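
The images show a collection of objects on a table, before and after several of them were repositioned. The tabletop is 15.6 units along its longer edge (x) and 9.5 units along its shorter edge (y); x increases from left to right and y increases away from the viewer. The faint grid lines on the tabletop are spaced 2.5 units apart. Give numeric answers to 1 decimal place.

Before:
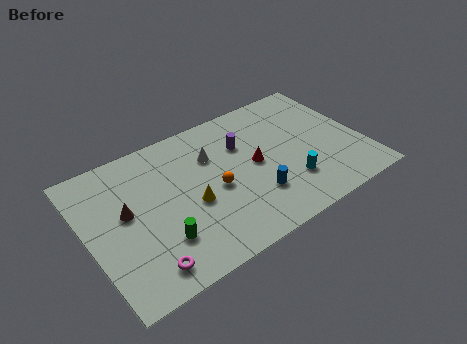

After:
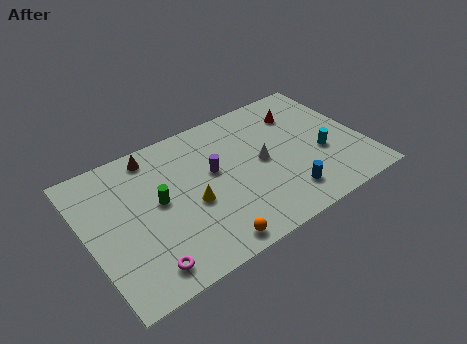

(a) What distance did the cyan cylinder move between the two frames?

2.4

The cyan cylinder moved from about (11.1, 2.6) to (13.2, 3.7), a distance of √(2.1² + 1.1²) ≈ 2.4.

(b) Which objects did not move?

the yellow cone and the magenta torus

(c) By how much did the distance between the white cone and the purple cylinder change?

+1.0

Before: roughly 1.8 units apart; after: 2.8. That's 1.0 units further apart.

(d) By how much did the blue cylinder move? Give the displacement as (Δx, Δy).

(1.6, -0.8)

The blue cylinder was at about (9.1, 2.7) and moved to about (10.7, 1.9).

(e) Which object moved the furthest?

the red cone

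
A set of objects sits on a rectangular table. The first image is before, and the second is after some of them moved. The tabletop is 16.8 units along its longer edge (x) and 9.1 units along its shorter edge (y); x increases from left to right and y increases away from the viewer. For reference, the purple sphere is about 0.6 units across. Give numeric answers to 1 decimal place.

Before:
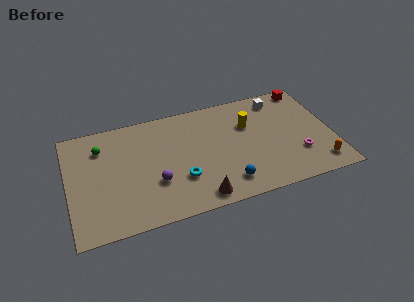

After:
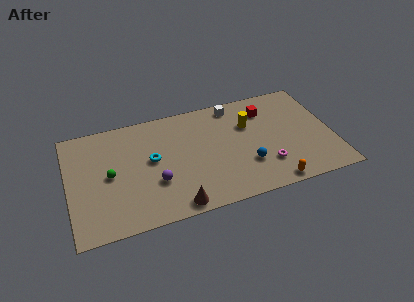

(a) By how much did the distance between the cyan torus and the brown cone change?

+2.2

Before: roughly 2.1 units apart; after: 4.3. That's 2.2 units further apart.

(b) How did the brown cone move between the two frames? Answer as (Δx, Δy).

(-1.5, -0.2)

The brown cone started near (8.0, 1.1) and ended near (6.5, 0.9).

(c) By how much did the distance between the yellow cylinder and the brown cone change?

+1.1

The distance was about 6.2 in the first image and 7.3 in the second, so they moved 1.1 units further apart.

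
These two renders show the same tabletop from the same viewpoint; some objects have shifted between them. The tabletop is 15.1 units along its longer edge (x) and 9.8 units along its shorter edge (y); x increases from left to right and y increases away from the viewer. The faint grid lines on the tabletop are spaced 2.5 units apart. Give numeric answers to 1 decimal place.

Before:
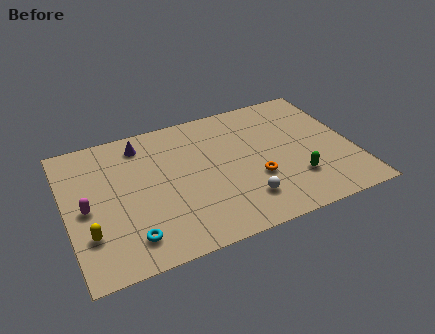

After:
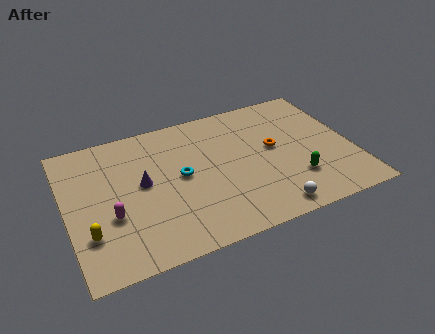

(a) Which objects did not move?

the yellow capsule and the green capsule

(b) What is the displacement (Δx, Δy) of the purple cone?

(-0.2, -2.9)

The purple cone started near (4.2, 8.2) and ended near (4.0, 5.3).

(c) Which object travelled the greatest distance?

the cyan torus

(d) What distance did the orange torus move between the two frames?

2.2

The orange torus was near (9.8, 3.5) before and (11.0, 5.4) after, so it travelled √(1.2² + 1.9²) ≈ 2.2 units.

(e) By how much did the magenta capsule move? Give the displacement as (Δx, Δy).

(1.2, -1.0)

The magenta capsule was at about (1.0, 4.6) and moved to about (2.2, 3.6).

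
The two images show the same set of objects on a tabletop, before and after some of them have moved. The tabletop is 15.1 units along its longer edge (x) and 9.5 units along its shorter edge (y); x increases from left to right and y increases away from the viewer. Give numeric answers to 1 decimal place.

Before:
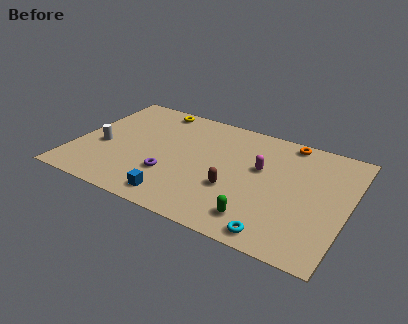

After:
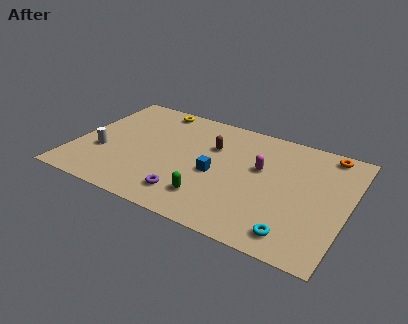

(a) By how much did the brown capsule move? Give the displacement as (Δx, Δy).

(-1.6, 3.0)

From the two frames, the brown capsule sits at roughly (9.0, 3.4) before and (7.4, 6.4) after.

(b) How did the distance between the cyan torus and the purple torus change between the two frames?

-0.6

The distance was about 6.5 in the first image and 5.9 in the second, so they moved 0.6 units closer together.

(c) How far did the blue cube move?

3.4

The blue cube was near (6.1, 1.3) before and (7.9, 4.2) after, so it travelled √(1.8² + 2.9²) ≈ 3.4 units.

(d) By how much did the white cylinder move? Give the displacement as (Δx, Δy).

(0.1, -0.5)

The white cylinder was at about (1.5, 3.9) and moved to about (1.6, 3.4).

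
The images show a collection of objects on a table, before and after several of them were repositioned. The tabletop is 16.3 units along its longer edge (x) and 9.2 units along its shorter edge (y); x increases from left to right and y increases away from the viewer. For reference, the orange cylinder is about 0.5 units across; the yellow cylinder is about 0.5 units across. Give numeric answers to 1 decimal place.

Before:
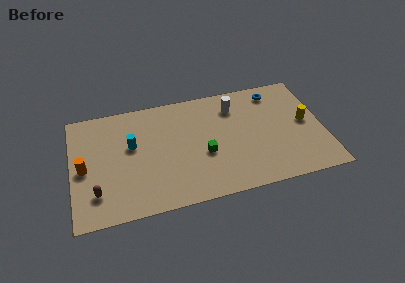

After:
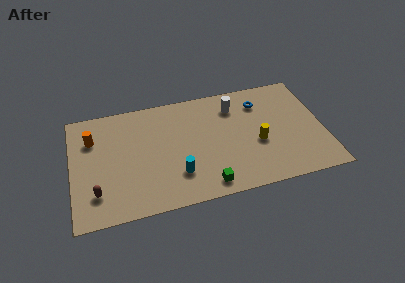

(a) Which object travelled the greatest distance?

the cyan cylinder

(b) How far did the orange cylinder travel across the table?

2.4

From (0.8, 4.3) to (1.4, 6.6), the orange cylinder covered √(0.6² + 2.3²) ≈ 2.4 units.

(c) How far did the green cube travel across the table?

2.5

From (8.5, 3.7) to (8.5, 1.2), the green cube covered √(0.0² + 2.5²) ≈ 2.5 units.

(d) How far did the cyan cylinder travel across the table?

4.1

The cyan cylinder moved from about (3.9, 5.5) to (6.7, 2.5), a distance of √(2.8² + 3.0²) ≈ 4.1.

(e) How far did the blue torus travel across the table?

1.2

From (13.4, 7.8) to (12.4, 7.1), the blue torus covered √(1.0² + 0.7²) ≈ 1.2 units.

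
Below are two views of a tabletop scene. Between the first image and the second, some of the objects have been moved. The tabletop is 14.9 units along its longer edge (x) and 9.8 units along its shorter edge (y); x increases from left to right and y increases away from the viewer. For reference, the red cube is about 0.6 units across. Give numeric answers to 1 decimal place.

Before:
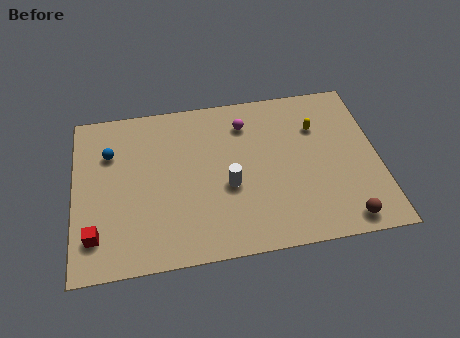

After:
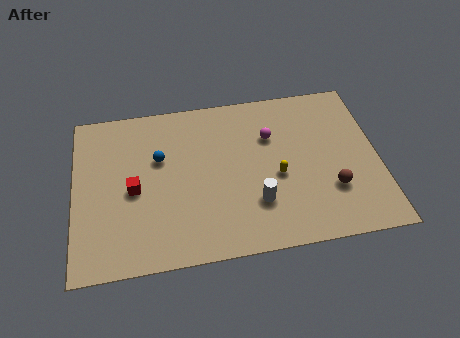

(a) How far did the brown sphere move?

2.0

The brown sphere moved from about (13.0, 1.1) to (12.5, 3.0), a distance of √(0.5² + 1.9²) ≈ 2.0.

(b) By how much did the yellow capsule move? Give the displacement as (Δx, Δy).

(-2.1, -2.7)

The yellow capsule was at about (12.0, 6.9) and moved to about (9.9, 4.2).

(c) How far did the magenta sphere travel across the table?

1.6

The magenta sphere was near (8.5, 7.7) before and (9.7, 6.7) after, so it travelled √(1.2² + 1.0²) ≈ 1.6 units.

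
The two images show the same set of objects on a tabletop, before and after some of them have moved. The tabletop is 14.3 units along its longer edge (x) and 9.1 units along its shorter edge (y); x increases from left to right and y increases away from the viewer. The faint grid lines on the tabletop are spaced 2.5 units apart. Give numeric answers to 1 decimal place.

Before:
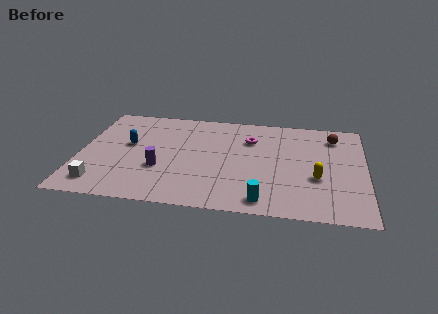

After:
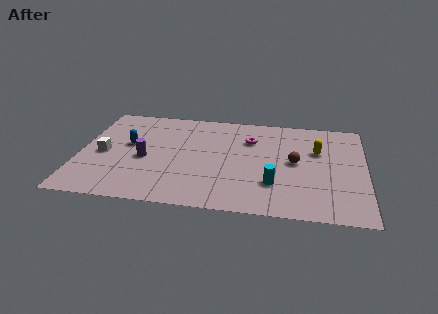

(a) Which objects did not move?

the blue capsule and the magenta torus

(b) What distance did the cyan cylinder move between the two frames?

1.6

The cyan cylinder moved from about (9.3, 1.1) to (9.8, 2.6), a distance of √(0.5² + 1.5²) ≈ 1.6.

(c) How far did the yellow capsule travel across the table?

2.5

From (11.9, 3.4) to (11.9, 5.9), the yellow capsule covered √(0.0² + 2.5²) ≈ 2.5 units.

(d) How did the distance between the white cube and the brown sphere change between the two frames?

-3.3

They were about 12.9 units apart before and 9.6 after — 3.3 units closer together.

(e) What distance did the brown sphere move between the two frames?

3.2

From (12.7, 7.3) to (10.8, 4.7), the brown sphere covered √(1.9² + 2.6²) ≈ 3.2 units.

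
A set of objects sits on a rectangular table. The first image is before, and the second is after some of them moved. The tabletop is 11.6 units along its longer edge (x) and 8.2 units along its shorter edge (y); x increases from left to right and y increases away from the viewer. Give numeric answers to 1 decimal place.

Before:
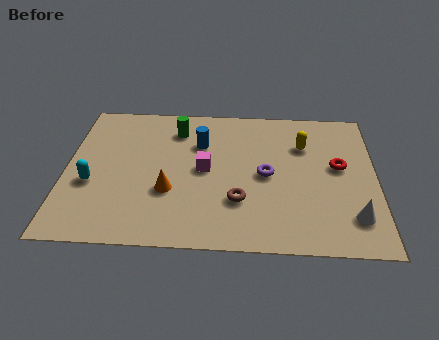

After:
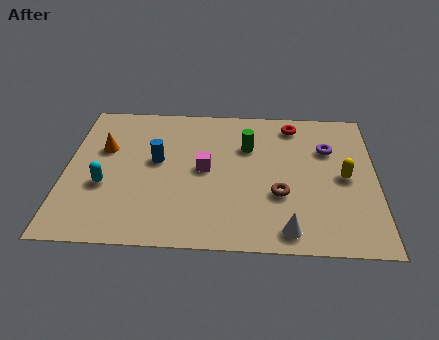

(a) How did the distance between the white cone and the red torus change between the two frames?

+3.2

The distance was about 2.8 in the first image and 6.0 in the second, so they moved 3.2 units further apart.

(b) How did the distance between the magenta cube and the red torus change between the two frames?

-0.7

They were about 5.0 units apart before and 4.3 after — 0.7 units closer together.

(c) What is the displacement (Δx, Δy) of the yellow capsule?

(1.5, -1.8)

From the two frames, the yellow capsule sits at roughly (8.9, 5.8) before and (10.4, 4.0) after.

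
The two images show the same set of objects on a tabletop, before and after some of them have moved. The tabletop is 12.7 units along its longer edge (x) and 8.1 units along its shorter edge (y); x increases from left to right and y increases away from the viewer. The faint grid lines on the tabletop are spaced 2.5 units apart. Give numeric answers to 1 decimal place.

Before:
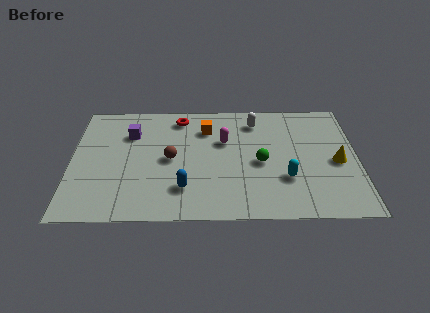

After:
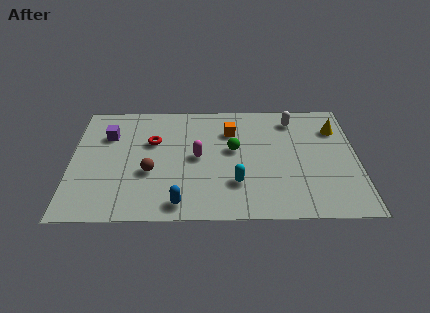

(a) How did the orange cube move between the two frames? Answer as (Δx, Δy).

(1.1, -0.2)

From the two frames, the orange cube sits at roughly (6.0, 6.1) before and (7.1, 5.9) after.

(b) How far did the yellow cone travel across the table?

2.3

From (11.8, 3.7) to (11.8, 6.0), the yellow cone covered √(0.0² + 2.3²) ≈ 2.3 units.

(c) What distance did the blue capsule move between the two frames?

1.0

From (5.0, 2.0) to (4.8, 1.0), the blue capsule covered √(0.2² + 1.0²) ≈ 1.0 units.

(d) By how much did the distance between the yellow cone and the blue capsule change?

+1.6

They were about 7.0 units apart before and 8.6 after — 1.6 units further apart.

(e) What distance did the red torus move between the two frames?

2.1

From (4.8, 6.9) to (3.6, 5.2), the red torus covered √(1.2² + 1.7²) ≈ 2.1 units.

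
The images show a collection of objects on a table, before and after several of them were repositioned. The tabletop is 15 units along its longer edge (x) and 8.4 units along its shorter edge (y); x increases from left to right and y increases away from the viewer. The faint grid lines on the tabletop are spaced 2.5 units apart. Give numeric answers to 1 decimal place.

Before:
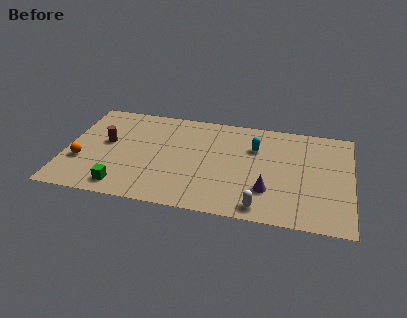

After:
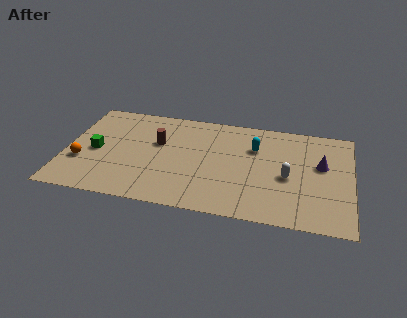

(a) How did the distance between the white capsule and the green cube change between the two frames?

+2.9

Before: roughly 7.2 units apart; after: 10.1. That's 2.9 units further apart.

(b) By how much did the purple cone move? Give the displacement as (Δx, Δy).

(2.7, 2.6)

The purple cone started near (10.7, 2.4) and ended near (13.4, 5.0).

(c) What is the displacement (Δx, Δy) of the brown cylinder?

(2.7, 0.5)

The brown cylinder started near (2.1, 4.7) and ended near (4.8, 5.2).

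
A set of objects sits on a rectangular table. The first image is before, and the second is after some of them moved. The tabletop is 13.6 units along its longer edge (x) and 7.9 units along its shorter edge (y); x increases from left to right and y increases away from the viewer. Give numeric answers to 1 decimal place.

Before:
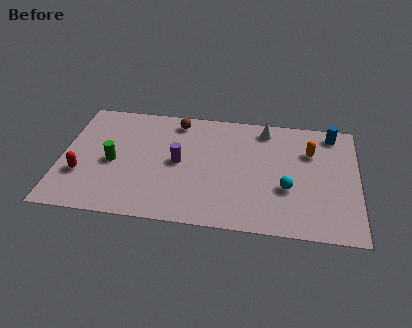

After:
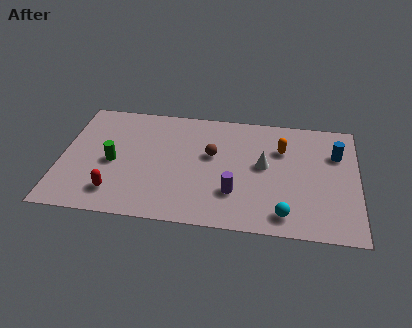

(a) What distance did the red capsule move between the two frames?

1.9

From (1.0, 2.6) to (2.6, 1.6), the red capsule covered √(1.6² + 1.0²) ≈ 1.9 units.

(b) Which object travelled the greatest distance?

the purple cylinder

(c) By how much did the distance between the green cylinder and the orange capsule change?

-1.3

They were about 9.2 units apart before and 7.9 after — 1.3 units closer together.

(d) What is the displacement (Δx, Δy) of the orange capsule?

(-1.3, 0.0)

From the two frames, the orange capsule sits at roughly (11.4, 5.5) before and (10.1, 5.5) after.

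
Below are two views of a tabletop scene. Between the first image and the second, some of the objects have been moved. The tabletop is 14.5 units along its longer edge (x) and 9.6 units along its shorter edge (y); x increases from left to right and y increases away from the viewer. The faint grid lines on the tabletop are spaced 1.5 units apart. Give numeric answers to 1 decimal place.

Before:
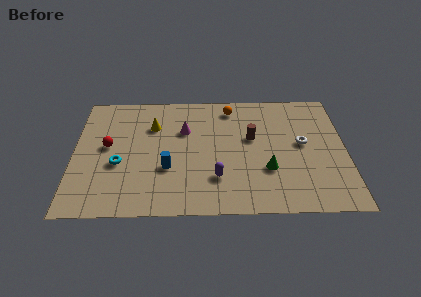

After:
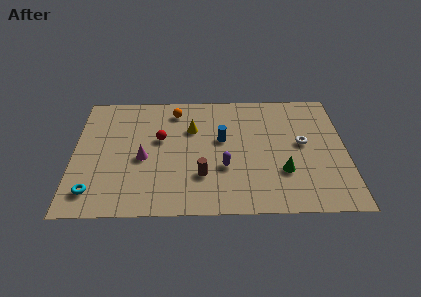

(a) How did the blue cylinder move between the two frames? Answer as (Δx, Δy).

(2.9, 2.2)

The blue cylinder started near (5.0, 3.4) and ended near (7.9, 5.6).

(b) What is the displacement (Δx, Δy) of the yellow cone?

(2.1, -0.3)

The yellow cone started near (4.2, 6.8) and ended near (6.3, 6.5).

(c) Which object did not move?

the white torus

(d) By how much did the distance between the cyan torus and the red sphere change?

+3.8

Before: roughly 1.5 units apart; after: 5.3. That's 3.8 units further apart.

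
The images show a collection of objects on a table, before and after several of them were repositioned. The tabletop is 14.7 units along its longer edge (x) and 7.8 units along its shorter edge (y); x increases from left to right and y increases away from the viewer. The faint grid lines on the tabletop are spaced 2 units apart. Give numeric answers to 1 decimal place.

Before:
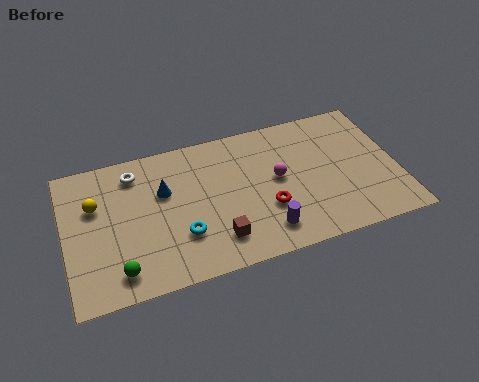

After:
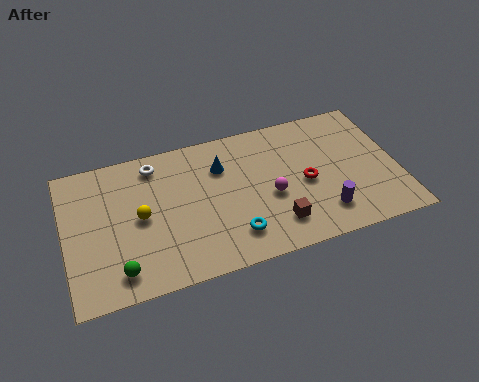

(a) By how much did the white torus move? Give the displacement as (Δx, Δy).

(0.9, 0.2)

The white torus was at about (3.2, 6.4) and moved to about (4.1, 6.6).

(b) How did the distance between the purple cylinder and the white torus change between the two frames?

+1.3

They were about 7.3 units apart before and 8.6 after — 1.3 units further apart.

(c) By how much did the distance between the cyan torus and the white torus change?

+1.4

Before: roughly 4.4 units apart; after: 5.8. That's 1.4 units further apart.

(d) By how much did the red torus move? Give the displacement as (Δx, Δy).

(1.8, 0.9)

From the two frames, the red torus sits at roughly (8.8, 2.7) before and (10.6, 3.6) after.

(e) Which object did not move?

the green sphere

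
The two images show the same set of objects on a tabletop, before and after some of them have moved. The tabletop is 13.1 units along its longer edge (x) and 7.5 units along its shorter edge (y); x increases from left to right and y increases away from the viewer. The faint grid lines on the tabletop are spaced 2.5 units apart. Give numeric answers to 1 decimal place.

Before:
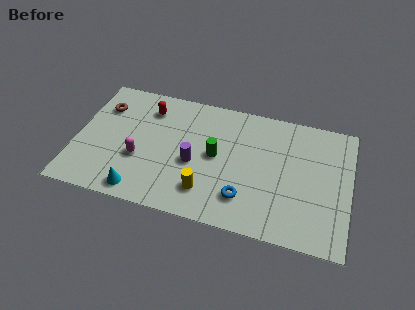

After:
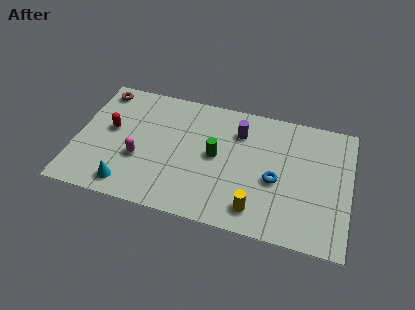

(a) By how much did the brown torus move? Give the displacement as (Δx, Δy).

(-0.2, 1.0)

The brown torus started near (1.1, 5.5) and ended near (0.9, 6.5).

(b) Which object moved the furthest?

the purple cylinder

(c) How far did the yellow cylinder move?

2.4

The yellow cylinder was near (6.4, 1.7) before and (8.8, 1.3) after, so it travelled √(2.4² + 0.4²) ≈ 2.4 units.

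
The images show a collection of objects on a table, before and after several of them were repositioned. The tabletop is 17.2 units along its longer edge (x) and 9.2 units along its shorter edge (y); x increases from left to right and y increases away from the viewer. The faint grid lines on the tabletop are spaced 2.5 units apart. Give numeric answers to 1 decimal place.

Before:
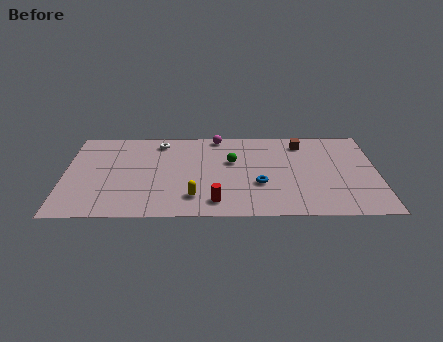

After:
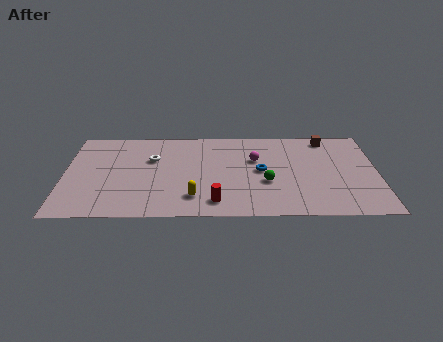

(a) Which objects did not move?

the red cylinder and the yellow capsule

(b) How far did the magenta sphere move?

3.3

The magenta sphere moved from about (8.4, 8.4) to (10.5, 5.9), a distance of √(2.1² + 2.5²) ≈ 3.3.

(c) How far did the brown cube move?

1.5

From (13.1, 7.6) to (14.5, 8.1), the brown cube covered √(1.4² + 0.5²) ≈ 1.5 units.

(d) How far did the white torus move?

1.8

The white torus was near (5.2, 7.8) before and (4.8, 6.0) after, so it travelled √(0.4² + 1.8²) ≈ 1.8 units.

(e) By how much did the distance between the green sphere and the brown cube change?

+1.4

Before: roughly 4.3 units apart; after: 5.7. That's 1.4 units further apart.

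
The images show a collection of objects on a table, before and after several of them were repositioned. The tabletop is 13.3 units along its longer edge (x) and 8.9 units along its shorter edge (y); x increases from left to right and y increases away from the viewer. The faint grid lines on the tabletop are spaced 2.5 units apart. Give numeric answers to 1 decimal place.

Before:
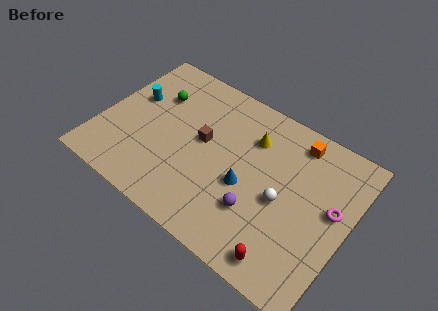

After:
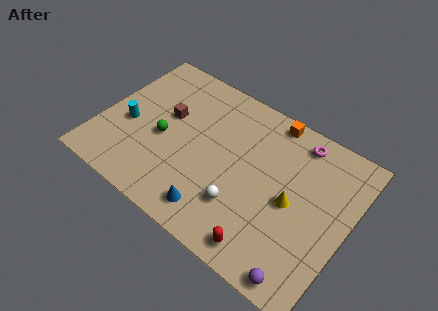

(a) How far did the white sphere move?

2.4

The white sphere was near (9.9, 4.0) before and (8.0, 2.5) after, so it travelled √(1.9² + 1.5²) ≈ 2.4 units.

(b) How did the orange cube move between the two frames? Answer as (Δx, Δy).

(-1.5, 0.5)

From the two frames, the orange cube sits at roughly (10.0, 7.6) before and (8.5, 8.1) after.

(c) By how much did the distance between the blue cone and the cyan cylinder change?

-1.0

Before: roughly 6.8 units apart; after: 5.8. That's 1.0 units closer together.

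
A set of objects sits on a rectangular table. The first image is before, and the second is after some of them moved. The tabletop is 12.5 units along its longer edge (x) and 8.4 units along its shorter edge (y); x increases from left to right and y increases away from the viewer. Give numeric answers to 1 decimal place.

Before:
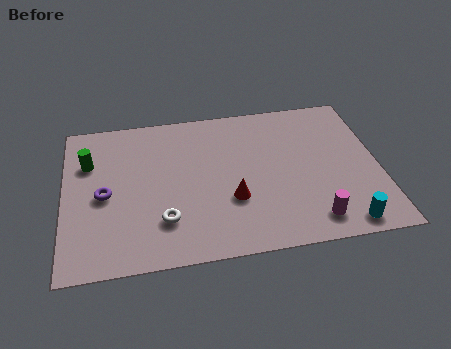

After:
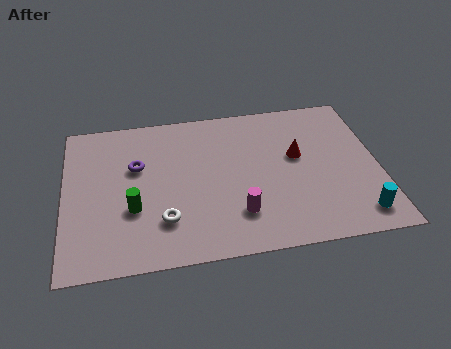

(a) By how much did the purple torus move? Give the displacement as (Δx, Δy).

(1.3, 1.4)

The purple torus started near (1.6, 3.9) and ended near (2.9, 5.3).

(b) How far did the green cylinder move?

3.3

The green cylinder moved from about (1.0, 5.8) to (2.7, 3.0), a distance of √(1.7² + 2.8²) ≈ 3.3.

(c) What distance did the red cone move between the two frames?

3.4

From (6.6, 2.9) to (9.3, 4.9), the red cone covered √(2.7² + 2.0²) ≈ 3.4 units.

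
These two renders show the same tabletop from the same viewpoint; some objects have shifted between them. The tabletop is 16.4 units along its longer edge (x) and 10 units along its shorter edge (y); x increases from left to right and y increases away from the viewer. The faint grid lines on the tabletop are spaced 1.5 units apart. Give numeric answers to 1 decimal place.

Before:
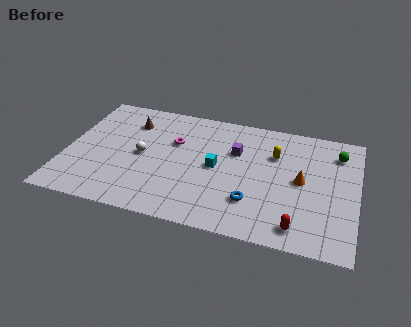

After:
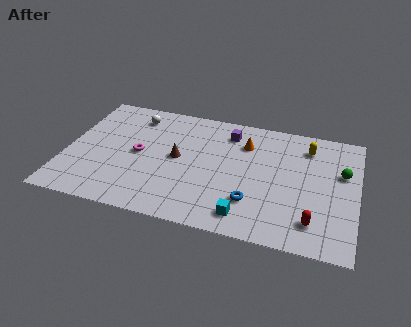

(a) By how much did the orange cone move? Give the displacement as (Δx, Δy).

(-3.3, 2.3)

From the two frames, the orange cone sits at roughly (13.3, 5.1) before and (10.0, 7.4) after.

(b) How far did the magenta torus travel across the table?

2.4

The magenta torus was near (6.0, 6.5) before and (4.1, 5.0) after, so it travelled √(1.9² + 1.5²) ≈ 2.4 units.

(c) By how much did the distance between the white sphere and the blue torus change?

+2.2

The distance was about 6.8 in the first image and 9.0 in the second, so they moved 2.2 units further apart.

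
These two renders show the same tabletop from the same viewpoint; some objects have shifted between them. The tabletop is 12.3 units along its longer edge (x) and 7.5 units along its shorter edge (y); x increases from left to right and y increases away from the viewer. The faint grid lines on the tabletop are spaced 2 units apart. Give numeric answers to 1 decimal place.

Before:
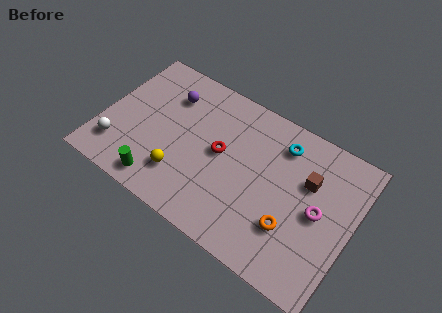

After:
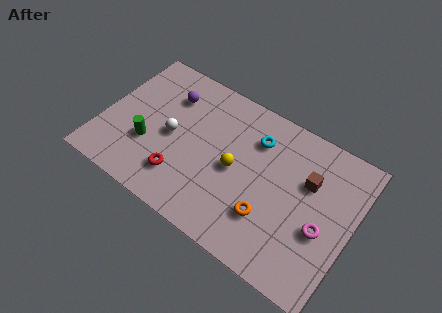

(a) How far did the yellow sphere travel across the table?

2.9

From (4.2, 1.9) to (6.6, 3.6), the yellow sphere covered √(2.4² + 1.7²) ≈ 2.9 units.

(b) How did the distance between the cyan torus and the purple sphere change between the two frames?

-1.2

Before: roughly 5.6 units apart; after: 4.4. That's 1.2 units closer together.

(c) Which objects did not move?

the brown cube and the purple sphere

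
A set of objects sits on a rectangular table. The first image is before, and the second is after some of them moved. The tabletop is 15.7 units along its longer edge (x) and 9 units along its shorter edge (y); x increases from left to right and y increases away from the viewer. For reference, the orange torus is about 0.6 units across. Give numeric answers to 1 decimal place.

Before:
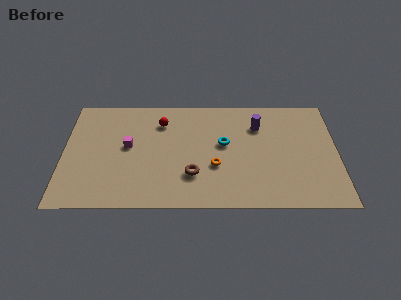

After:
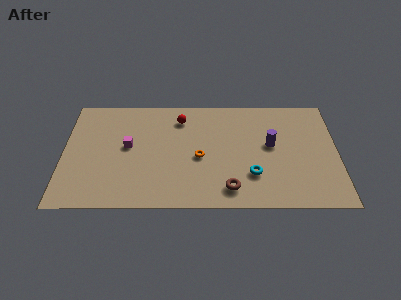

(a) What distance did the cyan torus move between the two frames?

3.0

The cyan torus moved from about (9.2, 5.1) to (10.8, 2.6), a distance of √(1.6² + 2.5²) ≈ 3.0.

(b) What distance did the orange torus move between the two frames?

1.1

From (8.7, 3.3) to (7.8, 4.0), the orange torus covered √(0.9² + 0.7²) ≈ 1.1 units.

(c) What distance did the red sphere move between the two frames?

1.1

The red sphere was near (5.6, 6.9) before and (6.7, 7.2) after, so it travelled √(1.1² + 0.3²) ≈ 1.1 units.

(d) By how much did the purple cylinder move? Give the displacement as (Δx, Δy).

(0.7, -1.6)

The purple cylinder was at about (11.2, 6.6) and moved to about (11.9, 5.0).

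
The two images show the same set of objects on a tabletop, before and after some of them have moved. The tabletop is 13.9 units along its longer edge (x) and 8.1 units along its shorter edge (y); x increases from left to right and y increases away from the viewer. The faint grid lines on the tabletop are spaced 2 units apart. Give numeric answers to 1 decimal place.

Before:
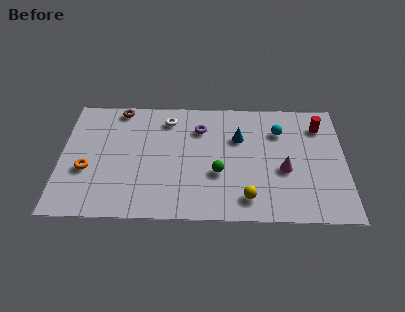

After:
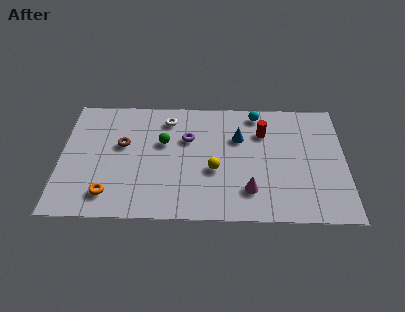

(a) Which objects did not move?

the blue cone and the white torus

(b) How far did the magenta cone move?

2.2

From (10.9, 3.3) to (9.2, 1.9), the magenta cone covered √(1.7² + 1.4²) ≈ 2.2 units.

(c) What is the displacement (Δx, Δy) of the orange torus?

(1.1, -1.6)

From the two frames, the orange torus sits at roughly (1.3, 3.1) before and (2.4, 1.5) after.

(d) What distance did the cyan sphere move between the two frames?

1.6

From (10.7, 5.9) to (9.6, 7.1), the cyan sphere covered √(1.1² + 1.2²) ≈ 1.6 units.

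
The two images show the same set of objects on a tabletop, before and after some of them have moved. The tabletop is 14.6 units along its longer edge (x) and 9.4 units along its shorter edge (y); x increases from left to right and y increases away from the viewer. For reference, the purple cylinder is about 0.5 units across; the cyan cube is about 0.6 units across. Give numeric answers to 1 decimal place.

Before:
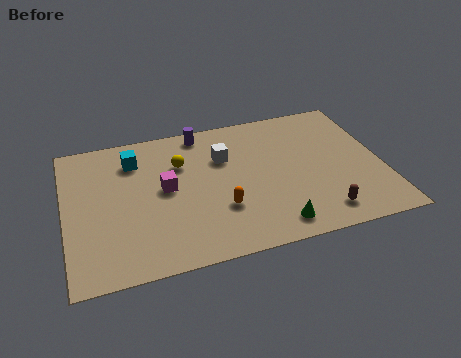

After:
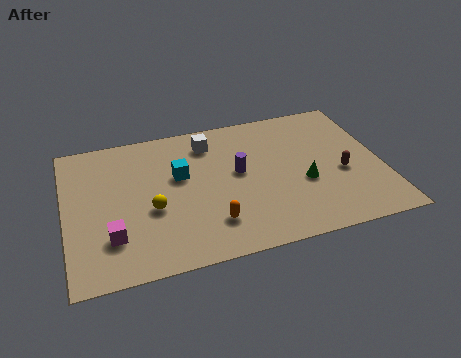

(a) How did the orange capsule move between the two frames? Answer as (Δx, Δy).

(-0.5, -0.8)

The orange capsule was at about (7.0, 3.0) and moved to about (6.5, 2.2).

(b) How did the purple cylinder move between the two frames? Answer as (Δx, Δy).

(1.5, -3.2)

The purple cylinder was at about (6.5, 8.4) and moved to about (8.0, 5.2).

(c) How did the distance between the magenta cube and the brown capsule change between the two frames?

+3.1

They were about 7.7 units apart before and 10.8 after — 3.1 units further apart.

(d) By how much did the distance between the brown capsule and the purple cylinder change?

-3.6

Before: roughly 8.5 units apart; after: 4.9. That's 3.6 units closer together.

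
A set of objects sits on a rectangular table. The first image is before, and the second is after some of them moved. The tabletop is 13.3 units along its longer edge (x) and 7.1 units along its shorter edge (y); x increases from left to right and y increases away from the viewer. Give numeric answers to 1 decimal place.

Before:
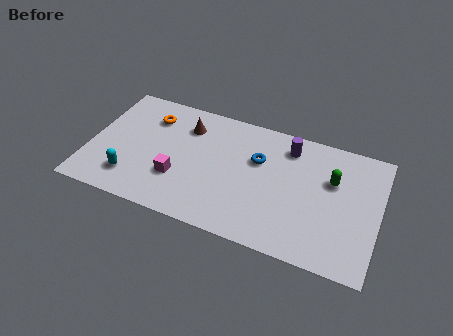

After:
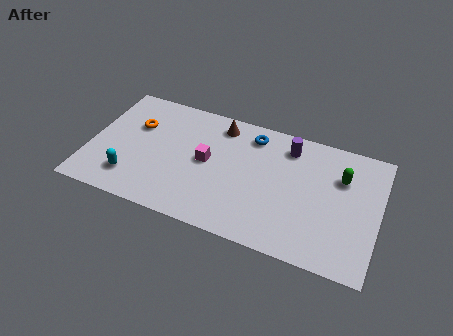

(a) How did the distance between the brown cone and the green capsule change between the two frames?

-1.0

Before: roughly 6.8 units apart; after: 5.8. That's 1.0 units closer together.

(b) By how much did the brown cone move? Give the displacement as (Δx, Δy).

(1.5, 0.6)

The brown cone started near (4.3, 5.4) and ended near (5.8, 6.0).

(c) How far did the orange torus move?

0.9

From (2.6, 5.4) to (2.0, 4.7), the orange torus covered √(0.6² + 0.7²) ≈ 0.9 units.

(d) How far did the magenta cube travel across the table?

1.8

The magenta cube moved from about (4.2, 2.3) to (5.4, 3.7), a distance of √(1.2² + 1.4²) ≈ 1.8.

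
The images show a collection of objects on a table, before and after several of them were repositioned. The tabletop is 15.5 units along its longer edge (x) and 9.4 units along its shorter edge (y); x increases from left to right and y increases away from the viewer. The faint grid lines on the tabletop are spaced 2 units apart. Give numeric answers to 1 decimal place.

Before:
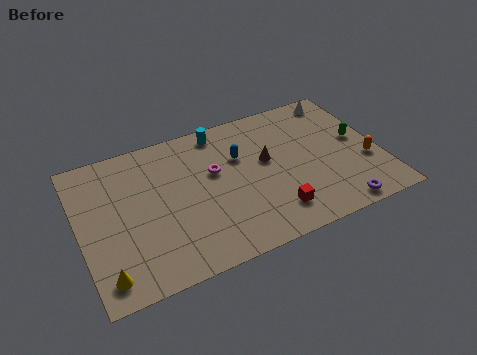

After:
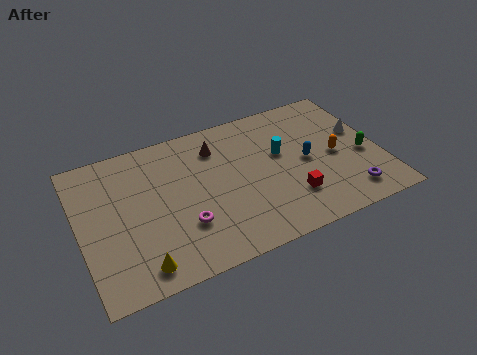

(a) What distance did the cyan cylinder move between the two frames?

4.0

The cyan cylinder was near (7.6, 8.3) before and (10.5, 5.6) after, so it travelled √(2.9² + 2.7²) ≈ 4.0 units.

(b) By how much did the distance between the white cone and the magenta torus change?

+2.5

They were about 7.5 units apart before and 10.0 after — 2.5 units further apart.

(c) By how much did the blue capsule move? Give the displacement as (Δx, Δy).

(3.3, -1.6)

The blue capsule was at about (8.4, 6.2) and moved to about (11.7, 4.6).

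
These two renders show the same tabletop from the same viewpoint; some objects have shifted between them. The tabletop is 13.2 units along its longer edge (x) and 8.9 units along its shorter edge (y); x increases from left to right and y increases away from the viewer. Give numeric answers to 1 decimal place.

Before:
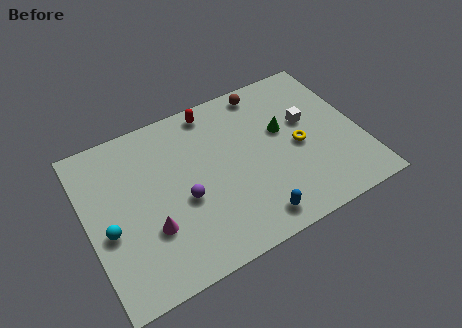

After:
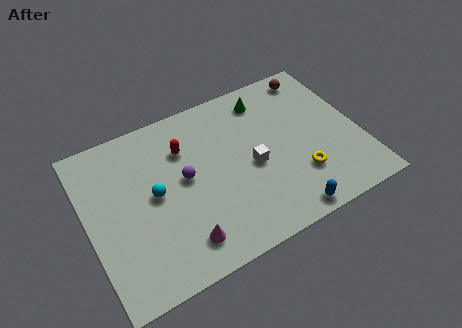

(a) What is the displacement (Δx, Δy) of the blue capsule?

(1.5, -0.4)

The blue capsule started near (7.5, 1.2) and ended near (9.0, 0.8).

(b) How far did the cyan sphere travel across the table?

2.5

The cyan sphere was near (0.9, 3.7) before and (3.2, 4.6) after, so it travelled √(2.3² + 0.9²) ≈ 2.5 units.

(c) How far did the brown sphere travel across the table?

2.5

From (9.1, 7.9) to (11.6, 7.8), the brown sphere covered √(2.5² + 0.1²) ≈ 2.5 units.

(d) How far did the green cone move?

2.2

The green cone moved from about (9.6, 5.3) to (9.1, 7.4), a distance of √(0.5² + 2.1²) ≈ 2.2.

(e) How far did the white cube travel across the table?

3.2

The white cube was near (10.8, 5.3) before and (7.9, 4.0) after, so it travelled √(2.9² + 1.3²) ≈ 3.2 units.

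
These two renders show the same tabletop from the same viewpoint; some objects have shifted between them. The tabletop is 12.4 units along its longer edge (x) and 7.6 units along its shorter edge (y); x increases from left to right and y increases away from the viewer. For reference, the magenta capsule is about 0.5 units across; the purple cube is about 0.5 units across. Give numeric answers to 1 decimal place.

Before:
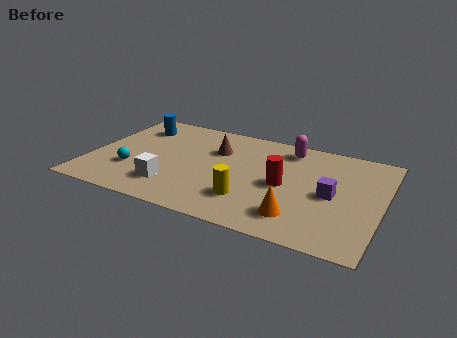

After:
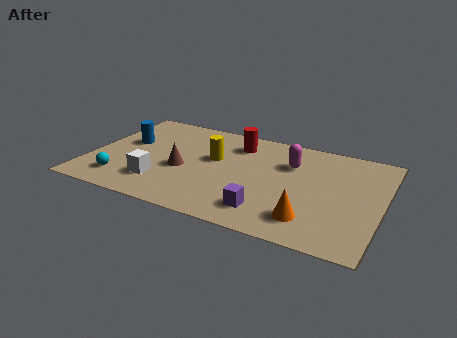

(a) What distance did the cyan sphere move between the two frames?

0.9

The cyan sphere was near (1.9, 2.4) before and (1.6, 1.5) after, so it travelled √(0.3² + 0.9²) ≈ 0.9 units.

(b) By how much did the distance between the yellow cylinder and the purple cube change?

+0.3

The distance was about 3.7 in the first image and 4.0 in the second, so they moved 0.3 units further apart.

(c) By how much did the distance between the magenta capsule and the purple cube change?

+0.3

Before: roughly 3.5 units apart; after: 3.8. That's 0.3 units further apart.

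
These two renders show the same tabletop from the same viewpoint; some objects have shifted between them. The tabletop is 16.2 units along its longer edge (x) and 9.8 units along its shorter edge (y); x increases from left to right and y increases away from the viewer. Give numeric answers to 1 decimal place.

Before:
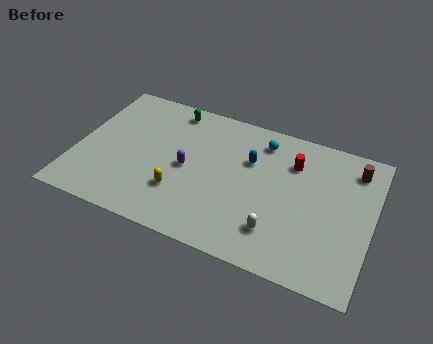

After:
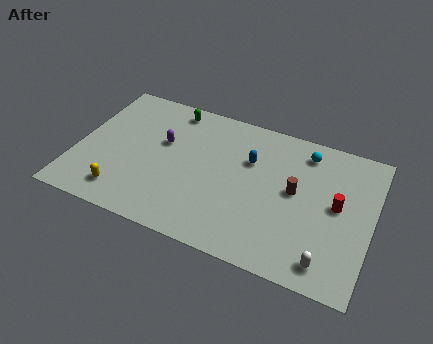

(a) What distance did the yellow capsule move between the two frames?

3.2

From (5.9, 2.9) to (2.9, 1.7), the yellow capsule covered √(3.0² + 1.2²) ≈ 3.2 units.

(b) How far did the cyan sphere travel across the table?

2.4

The cyan sphere moved from about (9.9, 8.1) to (12.3, 8.2), a distance of √(2.4² + 0.1²) ≈ 2.4.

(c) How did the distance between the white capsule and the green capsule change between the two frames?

+2.7

Before: roughly 9.1 units apart; after: 11.8. That's 2.7 units further apart.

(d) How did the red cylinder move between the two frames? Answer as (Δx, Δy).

(2.6, -2.0)

The red cylinder was at about (11.7, 7.2) and moved to about (14.3, 5.2).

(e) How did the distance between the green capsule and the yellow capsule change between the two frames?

+1.4

Before: roughly 5.8 units apart; after: 7.2. That's 1.4 units further apart.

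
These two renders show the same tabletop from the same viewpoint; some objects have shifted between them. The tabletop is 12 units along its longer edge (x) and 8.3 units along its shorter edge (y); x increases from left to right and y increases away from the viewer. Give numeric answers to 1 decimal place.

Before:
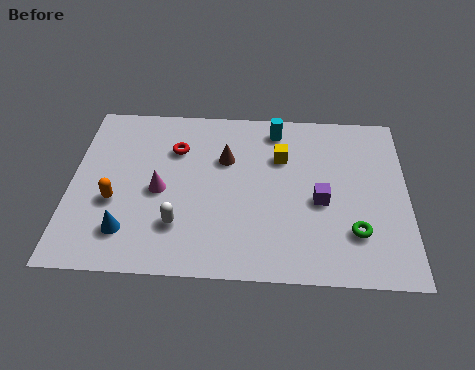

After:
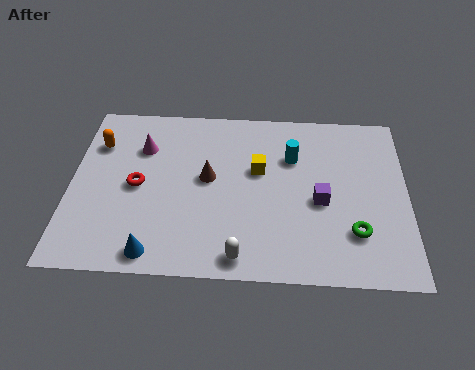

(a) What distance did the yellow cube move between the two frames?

1.1

The yellow cube was near (7.5, 5.7) before and (6.7, 5.0) after, so it travelled √(0.8² + 0.7²) ≈ 1.1 units.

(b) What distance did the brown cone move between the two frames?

1.2

The brown cone moved from about (5.5, 5.5) to (4.9, 4.5), a distance of √(0.6² + 1.0²) ≈ 1.2.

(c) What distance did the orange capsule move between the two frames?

2.9

The orange capsule moved from about (1.6, 3.2) to (0.9, 6.0), a distance of √(0.7² + 2.8²) ≈ 2.9.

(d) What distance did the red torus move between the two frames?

2.3

The red torus moved from about (3.7, 5.9) to (2.4, 4.0), a distance of √(1.3² + 1.9²) ≈ 2.3.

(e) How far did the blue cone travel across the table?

1.3

The blue cone moved from about (2.1, 1.8) to (3.1, 0.9), a distance of √(1.0² + 0.9²) ≈ 1.3.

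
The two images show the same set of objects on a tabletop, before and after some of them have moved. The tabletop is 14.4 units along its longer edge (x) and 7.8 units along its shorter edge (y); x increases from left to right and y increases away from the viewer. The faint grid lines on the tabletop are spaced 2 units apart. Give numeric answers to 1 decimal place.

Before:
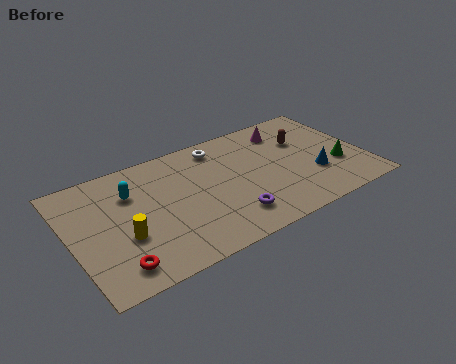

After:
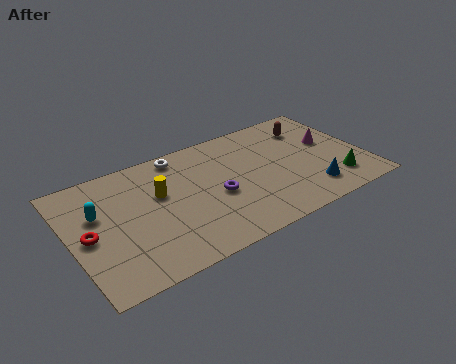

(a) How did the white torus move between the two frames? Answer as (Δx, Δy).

(-1.9, 0.3)

From the two frames, the white torus sits at roughly (7.6, 6.6) before and (5.7, 6.9) after.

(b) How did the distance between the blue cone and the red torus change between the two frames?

+0.7

They were about 10.1 units apart before and 10.8 after — 0.7 units further apart.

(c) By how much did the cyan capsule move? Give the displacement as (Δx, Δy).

(-1.7, -0.6)

The cyan capsule started near (3.1, 5.5) and ended near (1.4, 4.9).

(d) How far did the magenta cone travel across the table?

2.6

The magenta cone moved from about (11.0, 6.3) to (12.9, 4.5), a distance of √(1.9² + 1.8²) ≈ 2.6.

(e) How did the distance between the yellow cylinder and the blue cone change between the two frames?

-1.7

The distance was about 9.4 in the first image and 7.7 in the second, so they moved 1.7 units closer together.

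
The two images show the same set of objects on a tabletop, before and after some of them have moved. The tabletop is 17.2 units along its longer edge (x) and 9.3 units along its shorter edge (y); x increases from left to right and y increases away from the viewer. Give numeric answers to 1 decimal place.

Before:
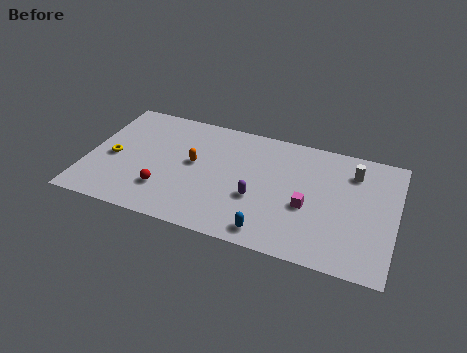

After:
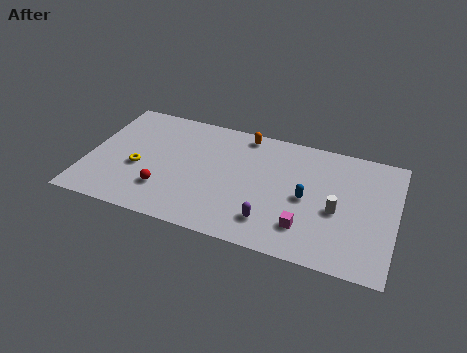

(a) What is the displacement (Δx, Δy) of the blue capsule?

(1.8, 3.2)

From the two frames, the blue capsule sits at roughly (10.5, 1.2) before and (12.3, 4.4) after.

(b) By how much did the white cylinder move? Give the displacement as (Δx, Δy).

(-0.7, -3.2)

The white cylinder was at about (14.7, 7.2) and moved to about (14.0, 4.0).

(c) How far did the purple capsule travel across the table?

1.7

The purple capsule moved from about (9.6, 3.5) to (10.5, 2.0), a distance of √(0.9² + 1.5²) ≈ 1.7.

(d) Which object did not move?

the red sphere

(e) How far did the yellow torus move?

1.6

The yellow torus moved from about (1.4, 4.2) to (2.9, 3.8), a distance of √(1.5² + 0.4²) ≈ 1.6.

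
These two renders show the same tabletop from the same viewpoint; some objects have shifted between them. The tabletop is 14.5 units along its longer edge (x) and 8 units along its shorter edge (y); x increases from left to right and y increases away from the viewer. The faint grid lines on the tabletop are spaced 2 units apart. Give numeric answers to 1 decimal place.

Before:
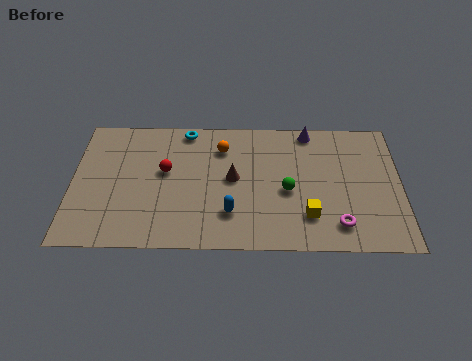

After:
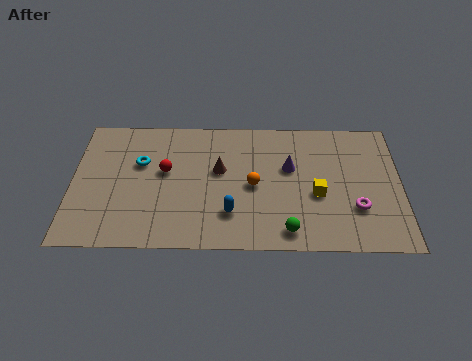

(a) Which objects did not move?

the red sphere and the blue capsule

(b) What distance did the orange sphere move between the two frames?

2.7

The orange sphere moved from about (6.6, 6.1) to (8.0, 3.8), a distance of √(1.4² + 2.3²) ≈ 2.7.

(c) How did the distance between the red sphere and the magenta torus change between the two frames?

+0.5

Before: roughly 8.2 units apart; after: 8.7. That's 0.5 units further apart.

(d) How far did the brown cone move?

0.8

From (7.1, 4.2) to (6.5, 4.7), the brown cone covered √(0.6² + 0.5²) ≈ 0.8 units.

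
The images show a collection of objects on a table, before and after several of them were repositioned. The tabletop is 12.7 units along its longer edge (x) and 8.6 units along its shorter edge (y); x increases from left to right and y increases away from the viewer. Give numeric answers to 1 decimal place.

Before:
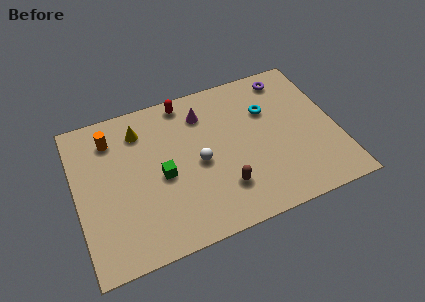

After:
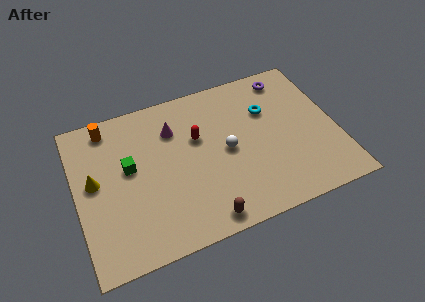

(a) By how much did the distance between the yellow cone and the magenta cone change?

+1.2

The distance was about 3.1 in the first image and 4.3 in the second, so they moved 1.2 units further apart.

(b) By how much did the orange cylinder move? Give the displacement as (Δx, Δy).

(-0.1, 0.7)

From the two frames, the orange cylinder sits at roughly (1.9, 6.8) before and (1.8, 7.5) after.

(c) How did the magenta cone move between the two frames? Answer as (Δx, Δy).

(-1.5, -0.4)

From the two frames, the magenta cone sits at roughly (6.4, 6.7) before and (4.9, 6.3) after.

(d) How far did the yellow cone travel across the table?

3.2

From (3.3, 6.8) to (0.9, 4.7), the yellow cone covered √(2.4² + 2.1²) ≈ 3.2 units.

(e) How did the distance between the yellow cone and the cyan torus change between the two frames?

+2.4

Before: roughly 6.3 units apart; after: 8.7. That's 2.4 units further apart.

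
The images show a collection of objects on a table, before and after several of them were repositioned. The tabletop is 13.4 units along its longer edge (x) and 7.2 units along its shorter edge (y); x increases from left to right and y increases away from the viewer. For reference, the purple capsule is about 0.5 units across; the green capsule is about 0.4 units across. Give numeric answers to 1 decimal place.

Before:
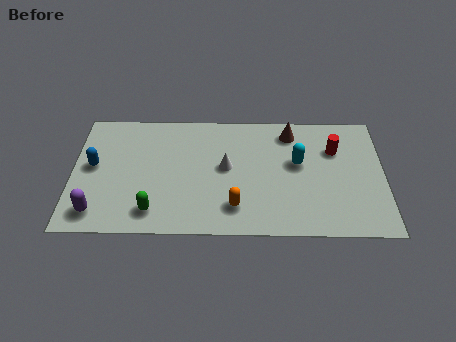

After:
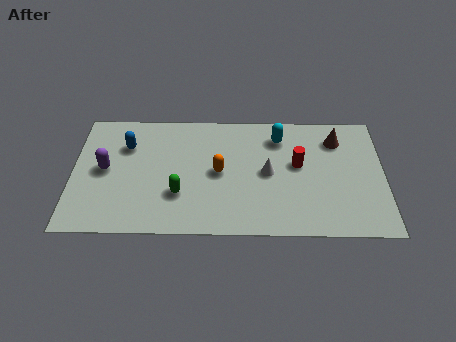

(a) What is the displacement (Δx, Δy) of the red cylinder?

(-1.6, -0.9)

The red cylinder was at about (11.3, 5.0) and moved to about (9.7, 4.1).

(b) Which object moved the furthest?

the purple capsule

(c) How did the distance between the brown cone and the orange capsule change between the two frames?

+0.5

The distance was about 5.0 in the first image and 5.5 in the second, so they moved 0.5 units further apart.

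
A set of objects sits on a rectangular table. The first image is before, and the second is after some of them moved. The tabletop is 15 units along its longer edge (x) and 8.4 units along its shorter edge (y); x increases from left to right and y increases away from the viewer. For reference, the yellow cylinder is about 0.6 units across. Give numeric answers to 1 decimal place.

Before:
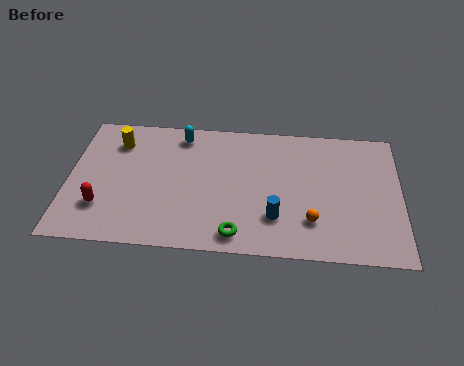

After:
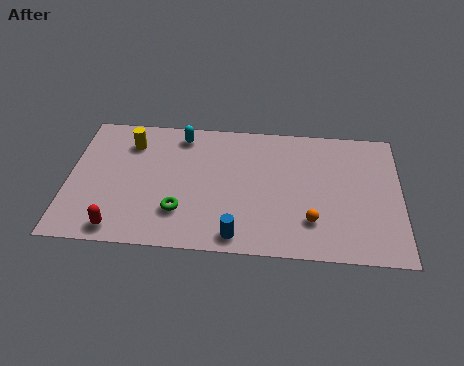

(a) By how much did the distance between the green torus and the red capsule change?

-3.2

Before: roughly 6.2 units apart; after: 3.0. That's 3.2 units closer together.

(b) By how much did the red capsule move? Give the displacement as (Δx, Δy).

(0.8, -1.3)

The red capsule started near (1.6, 2.3) and ended near (2.4, 1.0).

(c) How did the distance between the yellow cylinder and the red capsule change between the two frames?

+1.3

They were about 4.2 units apart before and 5.5 after — 1.3 units further apart.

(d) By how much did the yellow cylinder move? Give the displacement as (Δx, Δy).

(0.6, 0.0)

From the two frames, the yellow cylinder sits at roughly (2.1, 6.5) before and (2.7, 6.5) after.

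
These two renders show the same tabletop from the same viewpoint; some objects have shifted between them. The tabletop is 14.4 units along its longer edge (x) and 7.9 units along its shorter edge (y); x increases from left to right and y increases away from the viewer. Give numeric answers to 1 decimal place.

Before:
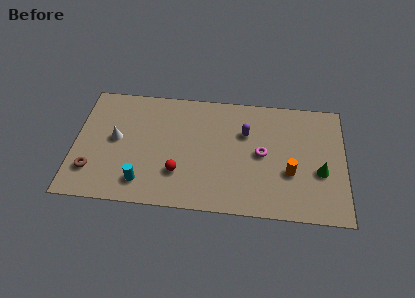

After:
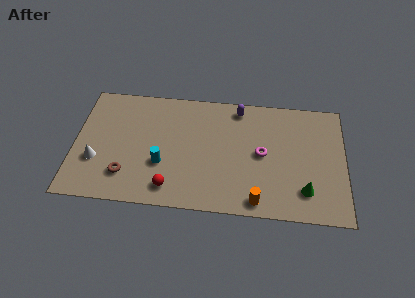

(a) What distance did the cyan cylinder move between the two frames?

1.6

From (3.7, 1.5) to (4.7, 2.8), the cyan cylinder covered √(1.0² + 1.3²) ≈ 1.6 units.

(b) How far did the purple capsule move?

1.6

From (9.1, 5.3) to (8.7, 6.9), the purple capsule covered √(0.4² + 1.6²) ≈ 1.6 units.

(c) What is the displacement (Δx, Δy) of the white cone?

(-1.0, -1.5)

From the two frames, the white cone sits at roughly (2.2, 4.2) before and (1.2, 2.7) after.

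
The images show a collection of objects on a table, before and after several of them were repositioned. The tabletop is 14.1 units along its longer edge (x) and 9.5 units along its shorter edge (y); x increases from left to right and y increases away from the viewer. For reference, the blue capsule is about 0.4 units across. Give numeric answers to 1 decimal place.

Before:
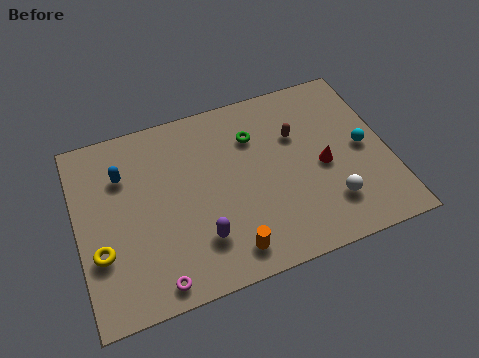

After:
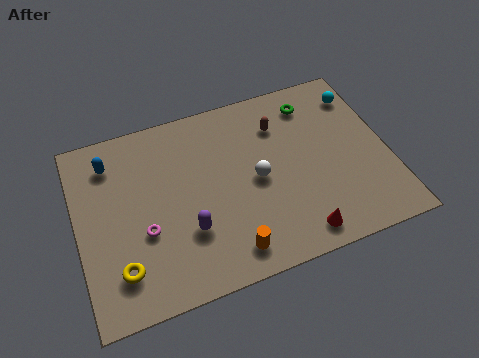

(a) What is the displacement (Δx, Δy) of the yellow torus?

(0.8, -1.1)

From the two frames, the yellow torus sits at roughly (0.9, 3.2) before and (1.7, 2.1) after.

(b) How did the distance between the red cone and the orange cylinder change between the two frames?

-2.3

Before: roughly 5.4 units apart; after: 3.1. That's 2.3 units closer together.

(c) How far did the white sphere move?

3.9

The white sphere moved from about (11.2, 2.3) to (8.1, 4.6), a distance of √(3.1² + 2.3²) ≈ 3.9.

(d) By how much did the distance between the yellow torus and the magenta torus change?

-1.3

Before: roughly 3.2 units apart; after: 1.9. That's 1.3 units closer together.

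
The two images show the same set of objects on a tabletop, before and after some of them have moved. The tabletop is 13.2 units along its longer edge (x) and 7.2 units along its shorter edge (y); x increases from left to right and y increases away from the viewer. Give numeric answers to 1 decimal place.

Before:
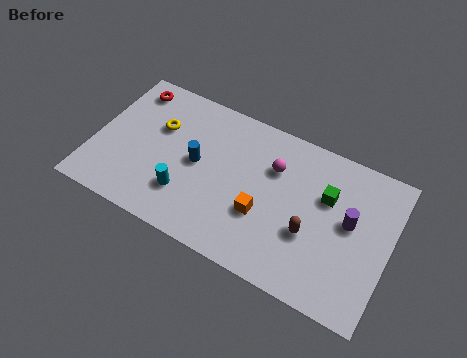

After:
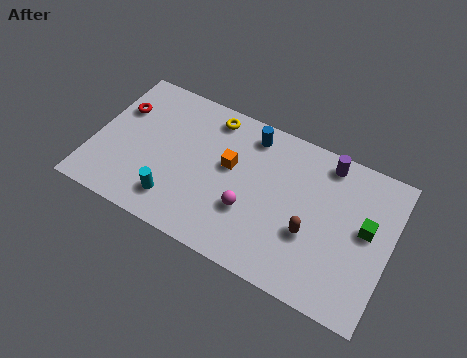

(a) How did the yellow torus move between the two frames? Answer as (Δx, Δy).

(2.2, 1.5)

The yellow torus started near (2.7, 4.7) and ended near (4.9, 6.2).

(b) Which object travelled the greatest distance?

the blue cylinder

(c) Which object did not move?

the brown capsule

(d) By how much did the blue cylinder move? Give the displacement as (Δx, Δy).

(2.1, 2.4)

The blue cylinder was at about (4.6, 3.7) and moved to about (6.7, 6.1).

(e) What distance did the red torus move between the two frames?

1.2

The red torus was near (1.2, 6.1) before and (0.9, 4.9) after, so it travelled √(0.3² + 1.2²) ≈ 1.2 units.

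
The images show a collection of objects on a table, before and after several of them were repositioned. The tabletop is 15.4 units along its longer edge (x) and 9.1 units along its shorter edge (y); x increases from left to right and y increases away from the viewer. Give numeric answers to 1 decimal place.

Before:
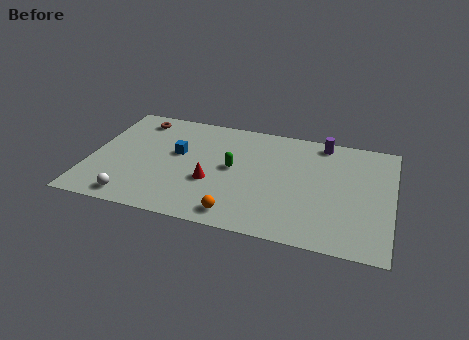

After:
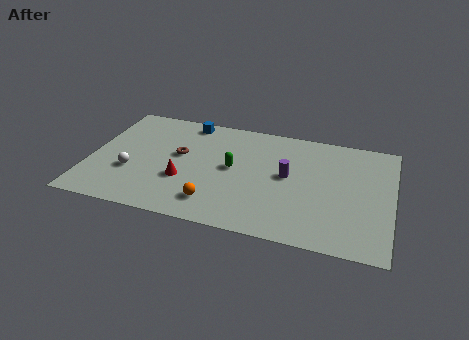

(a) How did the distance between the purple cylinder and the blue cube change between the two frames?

-1.5

The distance was about 7.8 in the first image and 6.3 in the second, so they moved 1.5 units closer together.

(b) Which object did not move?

the green capsule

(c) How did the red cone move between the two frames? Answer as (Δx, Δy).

(-1.4, -0.2)

The red cone was at about (6.3, 3.4) and moved to about (4.9, 3.2).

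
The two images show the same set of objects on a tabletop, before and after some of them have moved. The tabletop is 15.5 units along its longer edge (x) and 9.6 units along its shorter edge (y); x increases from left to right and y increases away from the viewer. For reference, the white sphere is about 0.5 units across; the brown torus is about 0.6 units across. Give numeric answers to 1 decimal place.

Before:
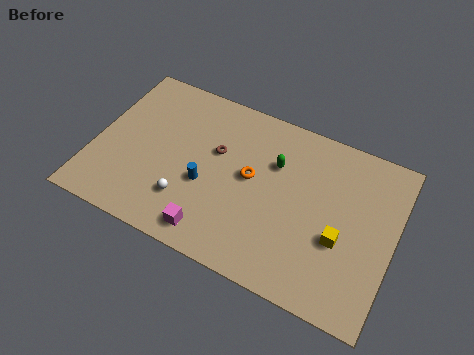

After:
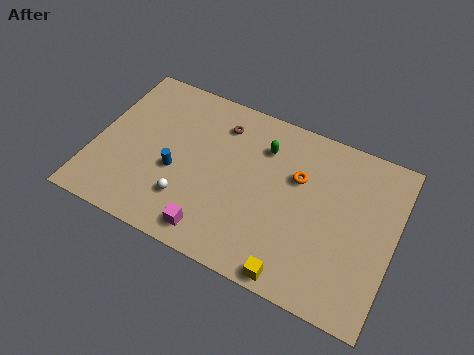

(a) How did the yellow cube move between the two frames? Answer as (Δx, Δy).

(-2.0, -2.9)

From the two frames, the yellow cube sits at roughly (12.9, 3.7) before and (10.9, 0.8) after.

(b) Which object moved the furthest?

the yellow cube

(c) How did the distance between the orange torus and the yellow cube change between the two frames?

+0.4

Before: roughly 5.0 units apart; after: 5.4. That's 0.4 units further apart.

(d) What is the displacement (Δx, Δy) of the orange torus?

(2.3, 1.0)

The orange torus started near (8.1, 5.2) and ended near (10.4, 6.2).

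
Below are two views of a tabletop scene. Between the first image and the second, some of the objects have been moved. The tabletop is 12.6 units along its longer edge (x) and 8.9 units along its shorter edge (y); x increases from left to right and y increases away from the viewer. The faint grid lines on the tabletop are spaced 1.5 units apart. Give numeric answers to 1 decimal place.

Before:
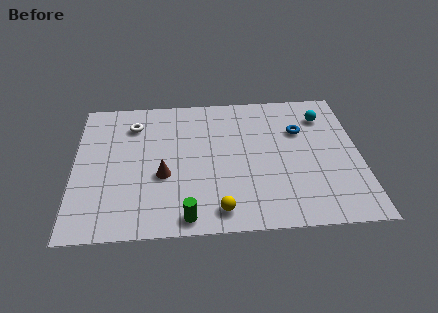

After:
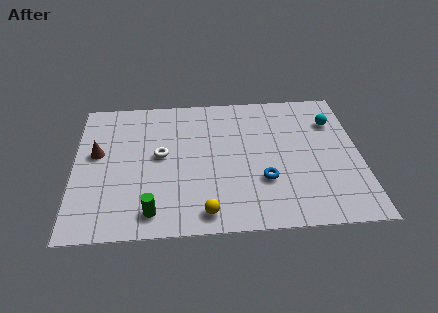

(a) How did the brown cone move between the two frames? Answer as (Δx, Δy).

(-2.9, 1.6)

The brown cone was at about (3.9, 3.5) and moved to about (1.0, 5.1).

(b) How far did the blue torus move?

3.5

From (10.0, 6.0) to (8.3, 2.9), the blue torus covered √(1.7² + 3.1²) ≈ 3.5 units.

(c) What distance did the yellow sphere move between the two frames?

0.6

The yellow sphere was near (6.3, 1.2) before and (5.7, 1.1) after, so it travelled √(0.6² + 0.1²) ≈ 0.6 units.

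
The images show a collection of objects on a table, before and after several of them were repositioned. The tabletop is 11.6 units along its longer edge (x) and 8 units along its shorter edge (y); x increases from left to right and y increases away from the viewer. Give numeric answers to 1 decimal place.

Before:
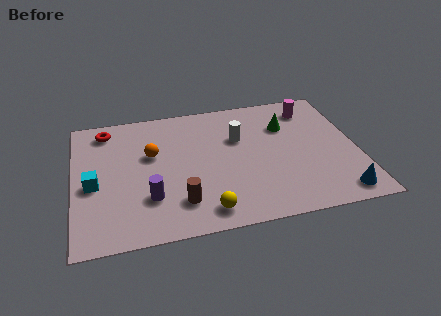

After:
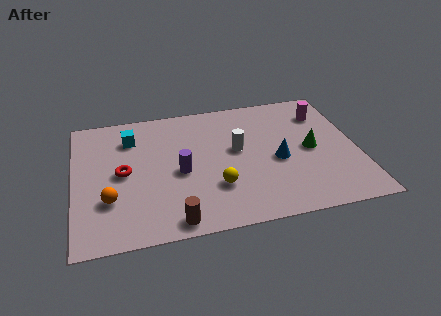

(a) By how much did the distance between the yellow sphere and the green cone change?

-1.5

They were about 5.8 units apart before and 4.3 after — 1.5 units closer together.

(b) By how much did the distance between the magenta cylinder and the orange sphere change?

+2.8

Before: roughly 6.9 units apart; after: 9.7. That's 2.8 units further apart.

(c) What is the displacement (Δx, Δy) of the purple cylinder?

(1.3, 1.3)

The purple cylinder started near (3.0, 2.3) and ended near (4.3, 3.6).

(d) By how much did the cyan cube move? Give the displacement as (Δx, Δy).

(1.6, 2.6)

The cyan cube started near (0.8, 3.5) and ended near (2.4, 6.1).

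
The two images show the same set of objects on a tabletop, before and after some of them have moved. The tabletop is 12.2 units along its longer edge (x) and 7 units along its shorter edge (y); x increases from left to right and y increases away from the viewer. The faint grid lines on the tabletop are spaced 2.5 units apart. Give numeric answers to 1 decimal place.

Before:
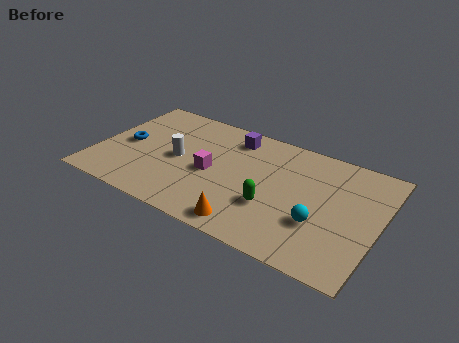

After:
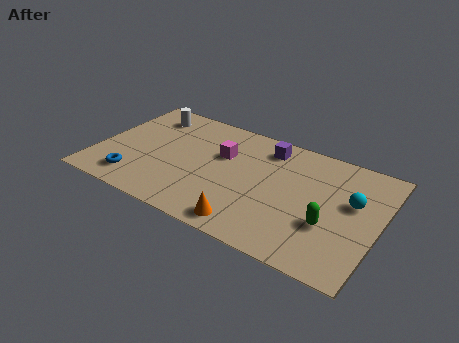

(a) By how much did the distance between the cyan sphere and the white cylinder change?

+2.9

Before: roughly 6.4 units apart; after: 9.3. That's 2.9 units further apart.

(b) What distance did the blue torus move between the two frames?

2.2

The blue torus moved from about (1.2, 3.4) to (1.9, 1.3), a distance of √(0.7² + 2.1²) ≈ 2.2.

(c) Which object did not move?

the orange cone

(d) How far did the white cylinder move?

2.9

From (3.5, 3.4) to (1.8, 5.7), the white cylinder covered √(1.7² + 2.3²) ≈ 2.9 units.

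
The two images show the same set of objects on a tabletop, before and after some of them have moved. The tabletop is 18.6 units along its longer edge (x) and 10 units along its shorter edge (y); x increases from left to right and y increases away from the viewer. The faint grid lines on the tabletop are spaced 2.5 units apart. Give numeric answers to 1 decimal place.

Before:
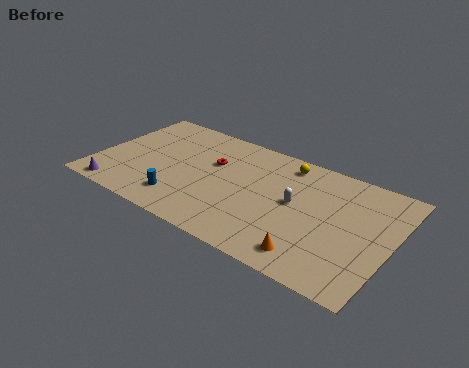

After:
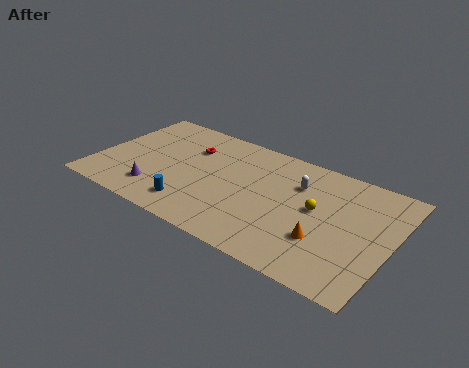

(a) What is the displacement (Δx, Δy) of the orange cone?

(0.5, 1.6)

From the two frames, the orange cone sits at roughly (14.2, 1.6) before and (14.7, 3.2) after.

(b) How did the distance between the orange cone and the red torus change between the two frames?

+1.4

They were about 8.6 units apart before and 10.0 after — 1.4 units further apart.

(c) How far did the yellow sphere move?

3.9

From (11.5, 8.6) to (13.9, 5.5), the yellow sphere covered √(2.4² + 3.1²) ≈ 3.9 units.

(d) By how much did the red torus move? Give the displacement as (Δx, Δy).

(-1.6, 0.7)

The red torus started near (7.1, 6.4) and ended near (5.5, 7.1).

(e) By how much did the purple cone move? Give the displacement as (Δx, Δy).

(2.4, 1.2)

The purple cone was at about (1.8, 1.0) and moved to about (4.2, 2.2).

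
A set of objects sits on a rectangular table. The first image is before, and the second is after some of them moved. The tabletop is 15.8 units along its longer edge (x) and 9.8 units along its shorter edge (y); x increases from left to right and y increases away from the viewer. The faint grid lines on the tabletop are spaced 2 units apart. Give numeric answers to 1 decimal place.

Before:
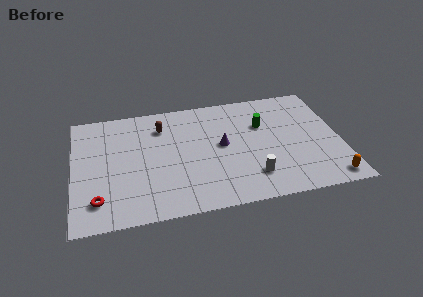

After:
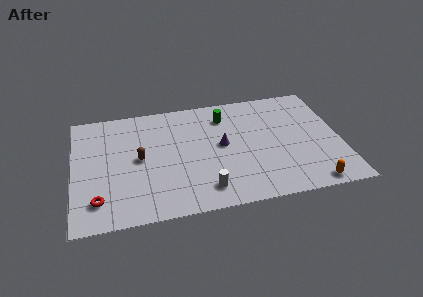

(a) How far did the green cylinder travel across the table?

2.5

The green cylinder was near (11.3, 6.5) before and (9.1, 7.7) after, so it travelled √(2.2² + 1.2²) ≈ 2.5 units.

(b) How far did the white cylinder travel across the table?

2.8

The white cylinder moved from about (10.4, 2.2) to (7.6, 1.7), a distance of √(2.8² + 0.5²) ≈ 2.8.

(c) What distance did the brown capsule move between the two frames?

2.9

From (5.3, 7.5) to (3.9, 5.0), the brown capsule covered √(1.4² + 2.5²) ≈ 2.9 units.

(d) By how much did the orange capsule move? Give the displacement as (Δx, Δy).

(-1.1, -0.2)

From the two frames, the orange capsule sits at roughly (14.9, 1.1) before and (13.8, 0.9) after.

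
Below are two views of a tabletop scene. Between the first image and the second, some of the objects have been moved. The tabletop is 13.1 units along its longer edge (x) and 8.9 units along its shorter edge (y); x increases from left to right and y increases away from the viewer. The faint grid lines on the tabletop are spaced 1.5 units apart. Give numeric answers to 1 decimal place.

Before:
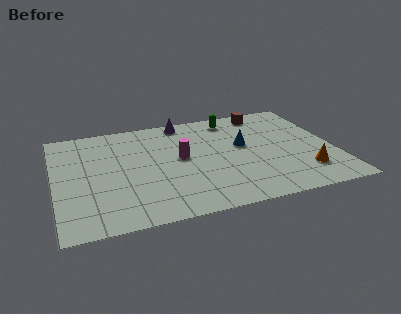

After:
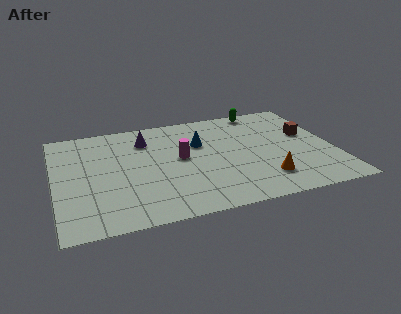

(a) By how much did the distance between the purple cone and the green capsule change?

+3.5

They were about 2.3 units apart before and 5.8 after — 3.5 units further apart.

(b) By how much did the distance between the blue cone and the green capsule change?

+1.4

Before: roughly 2.5 units apart; after: 3.9. That's 1.4 units further apart.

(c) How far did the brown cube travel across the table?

3.1

From (10.2, 7.8) to (12.0, 5.3), the brown cube covered √(1.8² + 2.5²) ≈ 3.1 units.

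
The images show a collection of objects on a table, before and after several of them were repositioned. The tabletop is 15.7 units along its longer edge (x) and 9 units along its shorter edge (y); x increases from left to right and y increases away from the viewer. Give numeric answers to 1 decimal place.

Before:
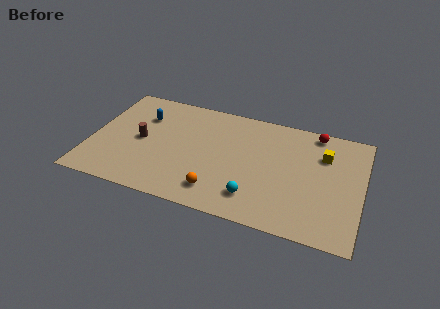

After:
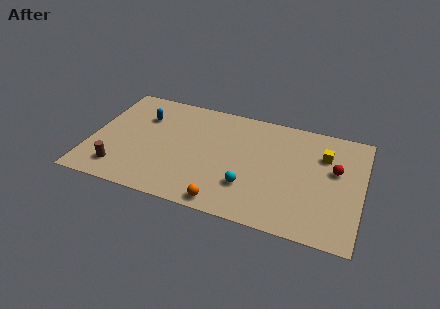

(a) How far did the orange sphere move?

0.9

The orange sphere moved from about (7.6, 1.7) to (8.1, 0.9), a distance of √(0.5² + 0.8²) ≈ 0.9.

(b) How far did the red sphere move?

3.0

The red sphere moved from about (12.8, 8.1) to (14.1, 5.4), a distance of √(1.3² + 2.7²) ≈ 3.0.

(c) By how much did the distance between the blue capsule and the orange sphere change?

+0.9

Before: roughly 6.7 units apart; after: 7.6. That's 0.9 units further apart.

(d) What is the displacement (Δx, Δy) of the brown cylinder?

(-1.0, -2.7)

From the two frames, the brown cylinder sits at roughly (2.9, 4.4) before and (1.9, 1.7) after.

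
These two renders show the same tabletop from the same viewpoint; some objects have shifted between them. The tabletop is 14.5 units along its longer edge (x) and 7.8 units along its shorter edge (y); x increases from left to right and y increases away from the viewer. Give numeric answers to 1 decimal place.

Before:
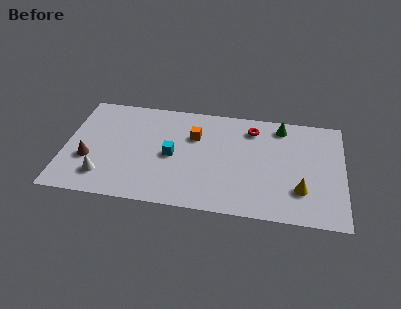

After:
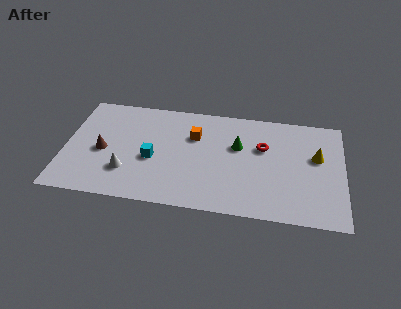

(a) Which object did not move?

the orange cube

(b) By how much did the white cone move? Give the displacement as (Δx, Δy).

(1.2, 0.5)

The white cone started near (2.1, 1.7) and ended near (3.3, 2.2).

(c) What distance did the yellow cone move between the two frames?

2.6

From (12.3, 2.2) to (13.1, 4.7), the yellow cone covered √(0.8² + 2.5²) ≈ 2.6 units.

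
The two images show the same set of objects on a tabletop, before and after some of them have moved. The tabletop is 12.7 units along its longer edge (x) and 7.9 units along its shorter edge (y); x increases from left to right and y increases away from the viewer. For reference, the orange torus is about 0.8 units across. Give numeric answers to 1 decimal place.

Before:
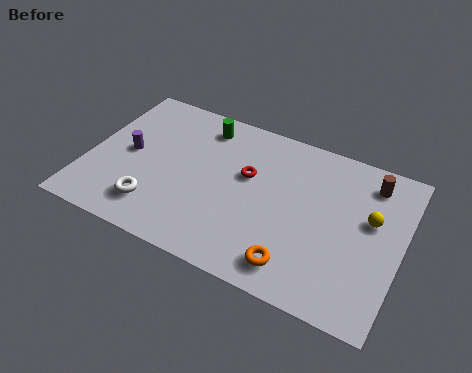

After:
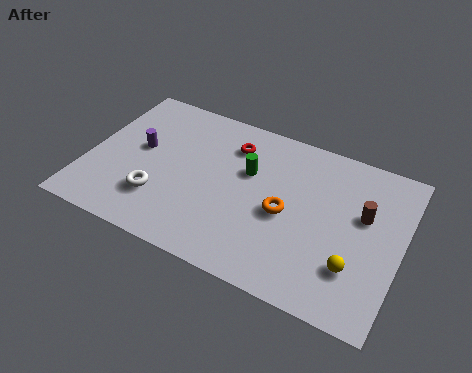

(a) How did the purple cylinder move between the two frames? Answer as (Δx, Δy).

(0.4, 0.4)

The purple cylinder started near (1.6, 4.0) and ended near (2.0, 4.4).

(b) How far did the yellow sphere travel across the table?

2.5

From (11.4, 4.7) to (11.0, 2.2), the yellow sphere covered √(0.4² + 2.5²) ≈ 2.5 units.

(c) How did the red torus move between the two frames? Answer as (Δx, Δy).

(-0.8, 1.3)

The red torus started near (6.4, 4.8) and ended near (5.6, 6.1).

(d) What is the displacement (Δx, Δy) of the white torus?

(0.1, 0.5)

From the two frames, the white torus sits at roughly (3.0, 1.7) before and (3.1, 2.2) after.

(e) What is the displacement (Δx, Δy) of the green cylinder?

(2.1, -1.6)

From the two frames, the green cylinder sits at roughly (4.3, 6.6) before and (6.4, 5.0) after.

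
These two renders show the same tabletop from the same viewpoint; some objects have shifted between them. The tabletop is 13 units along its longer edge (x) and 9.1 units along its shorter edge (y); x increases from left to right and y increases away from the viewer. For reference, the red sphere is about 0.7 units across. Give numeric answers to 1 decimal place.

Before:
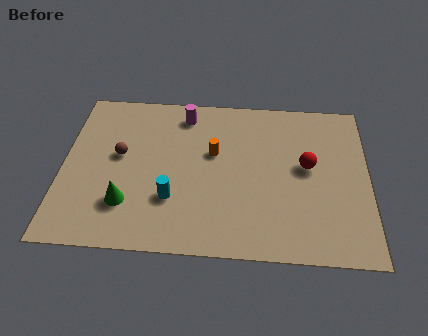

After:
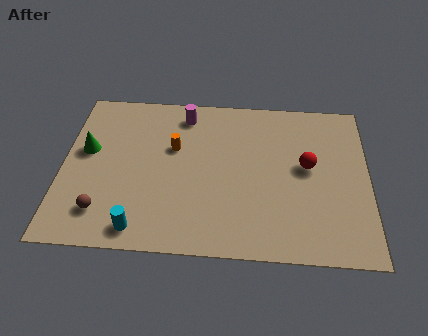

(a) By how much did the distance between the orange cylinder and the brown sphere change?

+0.8

The distance was about 4.0 in the first image and 4.8 in the second, so they moved 0.8 units further apart.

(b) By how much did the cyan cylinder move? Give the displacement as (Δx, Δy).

(-1.3, -1.7)

From the two frames, the cyan cylinder sits at roughly (4.7, 2.8) before and (3.4, 1.1) after.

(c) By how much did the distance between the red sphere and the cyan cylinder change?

+1.9

Before: roughly 6.1 units apart; after: 8.0. That's 1.9 units further apart.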